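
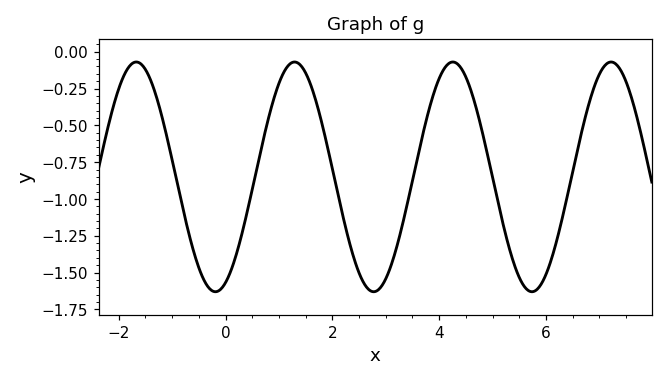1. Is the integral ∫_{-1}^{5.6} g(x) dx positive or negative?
negative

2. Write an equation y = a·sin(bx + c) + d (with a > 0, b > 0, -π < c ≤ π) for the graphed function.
y = 0.78sin(2.12x - 1.17) - 0.85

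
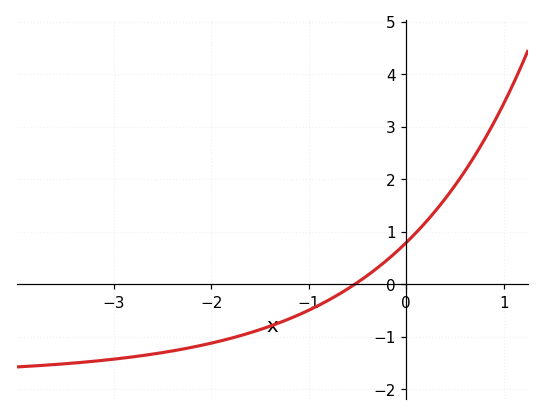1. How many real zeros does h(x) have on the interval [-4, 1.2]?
1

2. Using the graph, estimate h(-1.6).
-0.927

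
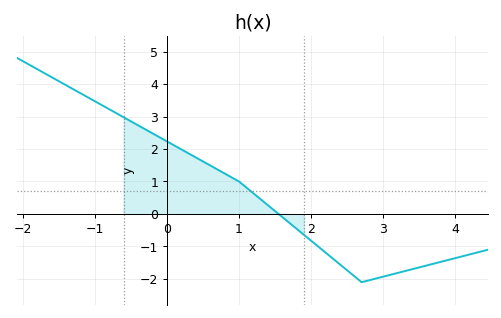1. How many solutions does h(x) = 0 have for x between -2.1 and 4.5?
1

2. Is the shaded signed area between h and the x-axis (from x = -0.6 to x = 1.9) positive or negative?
positive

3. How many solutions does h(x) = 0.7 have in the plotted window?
1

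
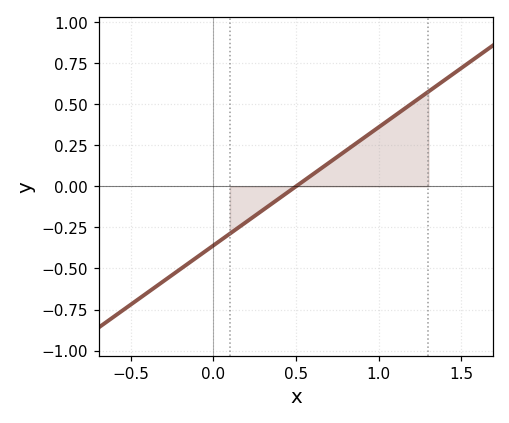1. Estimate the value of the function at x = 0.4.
-0.08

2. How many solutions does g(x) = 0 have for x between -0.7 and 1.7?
1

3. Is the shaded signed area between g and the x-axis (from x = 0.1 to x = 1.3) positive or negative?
positive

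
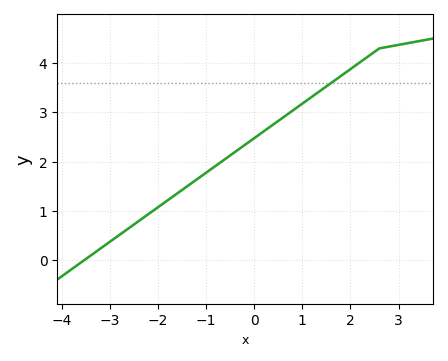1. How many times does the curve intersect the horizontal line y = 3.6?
1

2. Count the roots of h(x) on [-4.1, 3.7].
1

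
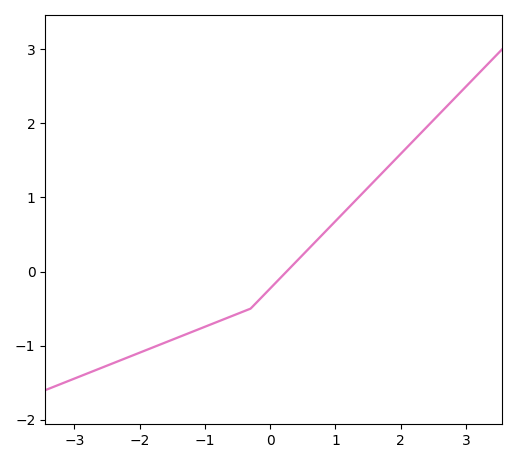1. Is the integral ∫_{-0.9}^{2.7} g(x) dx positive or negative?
positive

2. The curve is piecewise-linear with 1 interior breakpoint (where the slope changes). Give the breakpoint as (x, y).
(-0.3, -0.5)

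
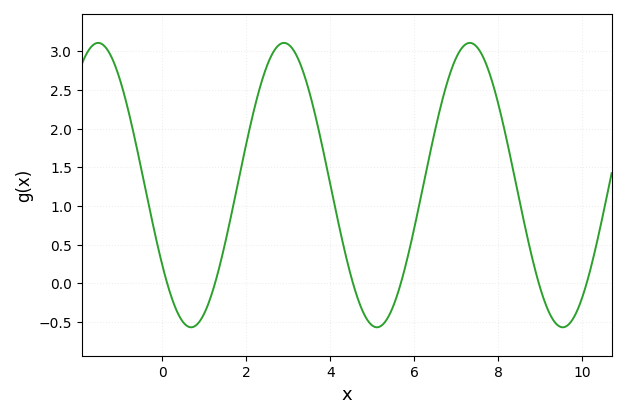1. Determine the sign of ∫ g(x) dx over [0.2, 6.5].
positive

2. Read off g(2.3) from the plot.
2.5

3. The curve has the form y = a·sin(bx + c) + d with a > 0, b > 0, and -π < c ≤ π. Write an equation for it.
y = 1.84sin(1.4x - 2.5) + 1.27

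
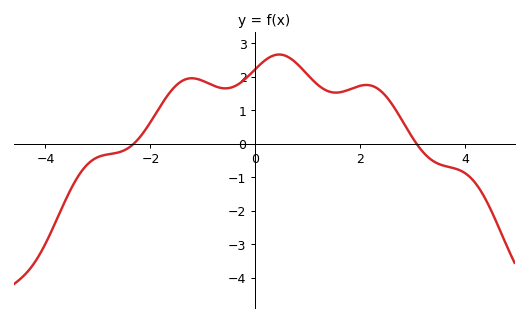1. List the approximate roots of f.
-2.4, 3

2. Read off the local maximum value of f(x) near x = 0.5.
2.7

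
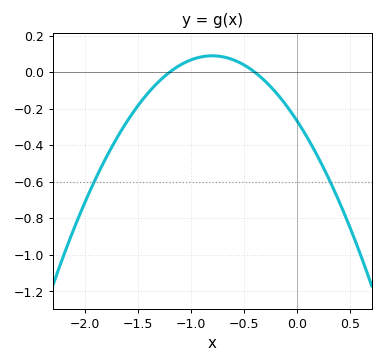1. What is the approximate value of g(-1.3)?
-0.06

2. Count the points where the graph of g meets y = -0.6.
2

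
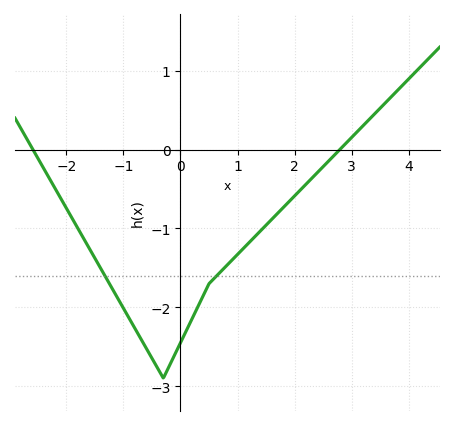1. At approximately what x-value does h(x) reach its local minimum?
-0.299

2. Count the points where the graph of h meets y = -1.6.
2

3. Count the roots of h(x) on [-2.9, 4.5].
2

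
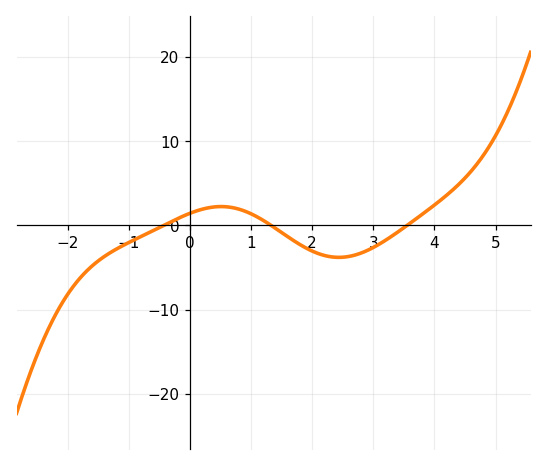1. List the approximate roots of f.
-0.4, 1.4, 3.6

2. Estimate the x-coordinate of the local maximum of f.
0.6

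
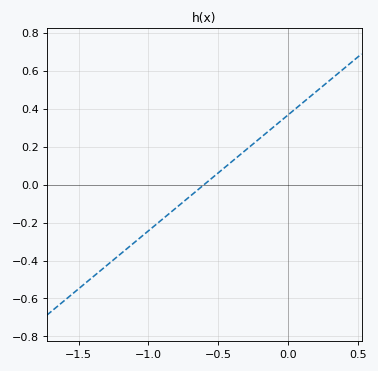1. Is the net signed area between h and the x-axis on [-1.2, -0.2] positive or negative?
negative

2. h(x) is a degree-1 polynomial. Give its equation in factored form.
y = 0.61(x + 0.6)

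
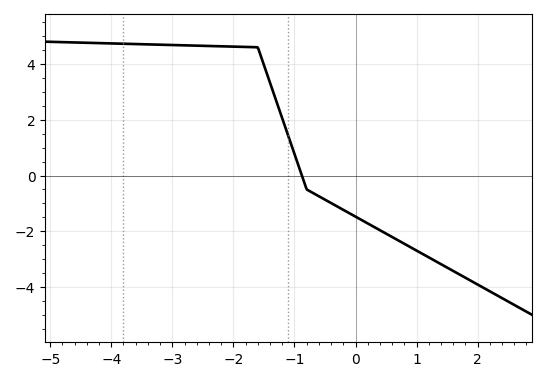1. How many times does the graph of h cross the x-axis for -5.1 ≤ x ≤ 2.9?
1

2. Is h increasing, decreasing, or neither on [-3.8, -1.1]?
decreasing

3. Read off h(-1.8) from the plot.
4.61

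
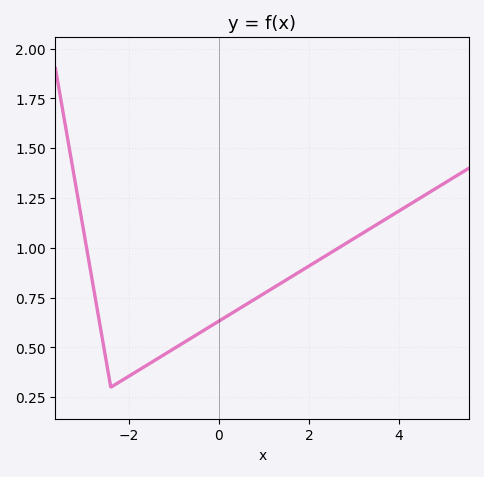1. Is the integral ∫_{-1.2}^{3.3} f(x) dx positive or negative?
positive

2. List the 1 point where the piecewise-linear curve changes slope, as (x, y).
(-2.4, 0.3)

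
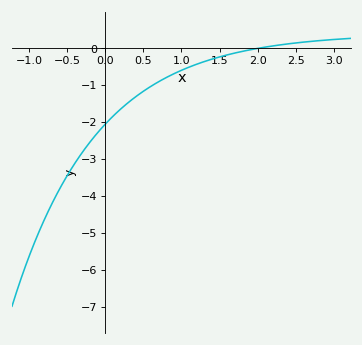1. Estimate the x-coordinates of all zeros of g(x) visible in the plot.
2.02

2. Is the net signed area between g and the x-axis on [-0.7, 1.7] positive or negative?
negative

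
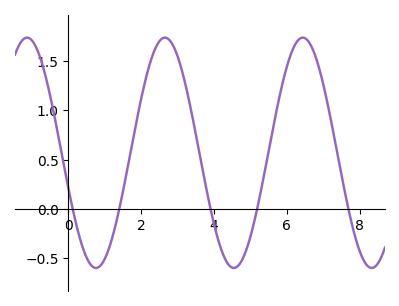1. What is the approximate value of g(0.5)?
-0.494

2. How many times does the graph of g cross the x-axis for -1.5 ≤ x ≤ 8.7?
5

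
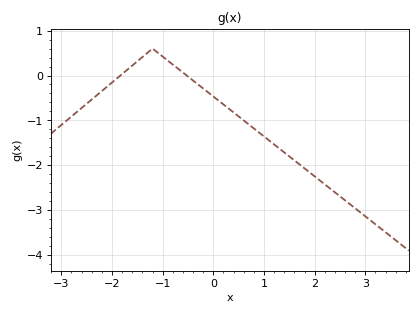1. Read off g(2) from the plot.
-2.25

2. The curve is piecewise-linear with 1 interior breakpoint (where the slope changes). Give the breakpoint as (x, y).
(-1.2, 0.6)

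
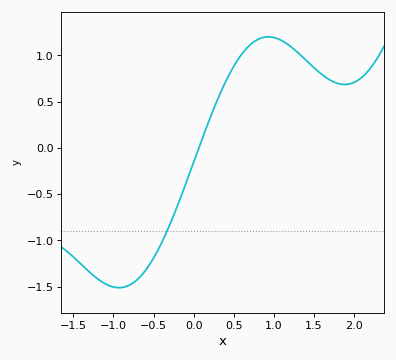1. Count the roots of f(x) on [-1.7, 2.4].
1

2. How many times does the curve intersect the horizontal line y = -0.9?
1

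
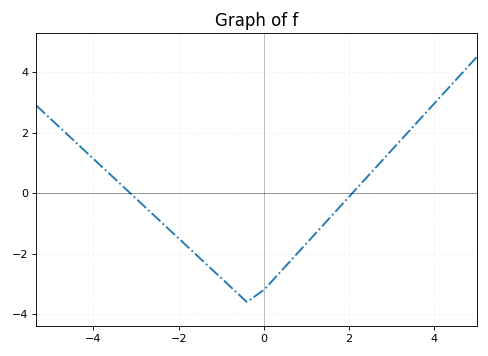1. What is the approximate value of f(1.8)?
-0.424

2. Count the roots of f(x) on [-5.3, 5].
2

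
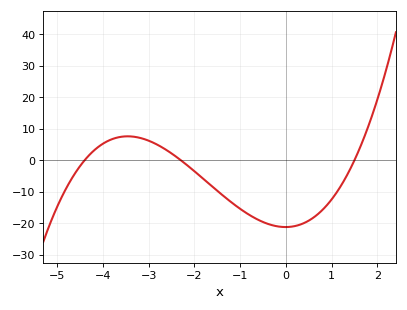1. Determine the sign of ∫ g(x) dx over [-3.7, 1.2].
negative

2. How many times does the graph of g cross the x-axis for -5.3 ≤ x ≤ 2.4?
3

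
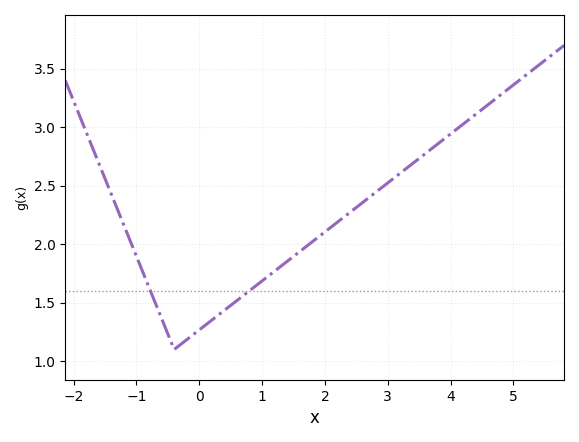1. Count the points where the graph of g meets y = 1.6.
2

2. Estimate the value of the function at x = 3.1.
2.57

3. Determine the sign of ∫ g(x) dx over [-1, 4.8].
positive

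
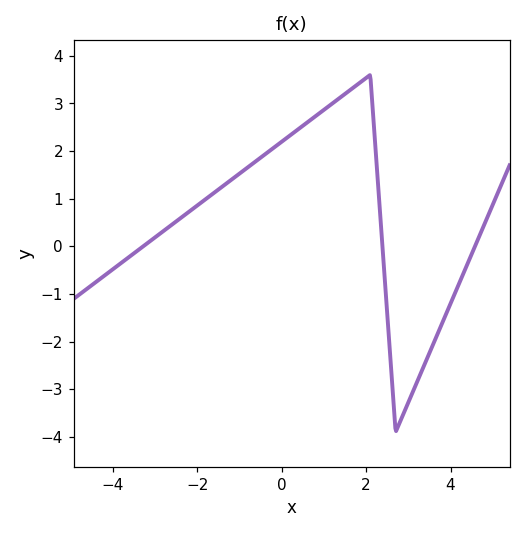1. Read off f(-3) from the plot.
0.185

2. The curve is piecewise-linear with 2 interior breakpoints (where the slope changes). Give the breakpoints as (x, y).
(2.1, 3.6); (2.7, -3.9)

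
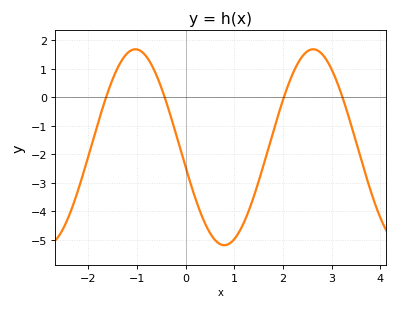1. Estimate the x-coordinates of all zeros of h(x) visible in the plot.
-1.63, -0.427, 2.02, 3.23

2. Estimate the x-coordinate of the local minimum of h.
0.798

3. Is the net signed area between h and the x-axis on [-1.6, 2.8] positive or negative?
negative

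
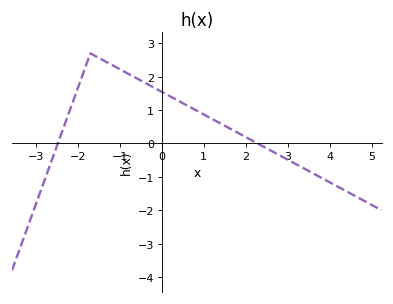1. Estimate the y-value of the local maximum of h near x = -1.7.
2.7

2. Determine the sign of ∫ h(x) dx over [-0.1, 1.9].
positive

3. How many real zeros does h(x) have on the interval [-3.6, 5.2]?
2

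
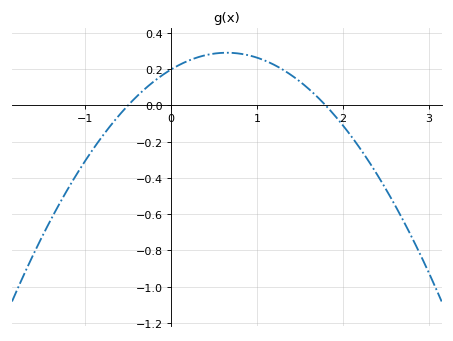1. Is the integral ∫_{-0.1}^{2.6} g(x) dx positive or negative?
positive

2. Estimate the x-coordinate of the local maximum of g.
0.65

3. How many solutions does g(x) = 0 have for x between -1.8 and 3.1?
2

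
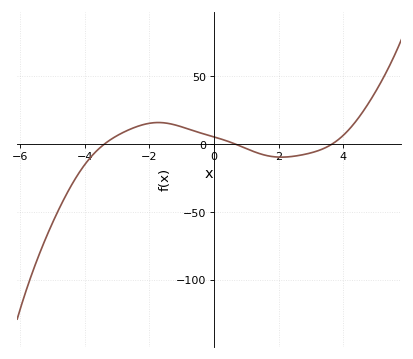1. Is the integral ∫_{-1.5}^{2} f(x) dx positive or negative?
positive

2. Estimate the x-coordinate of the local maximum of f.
-1.8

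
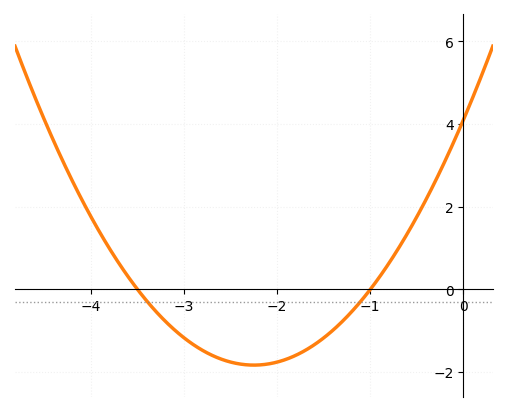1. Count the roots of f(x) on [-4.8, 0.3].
2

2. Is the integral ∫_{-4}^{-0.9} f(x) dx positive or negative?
negative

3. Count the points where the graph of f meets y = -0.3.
2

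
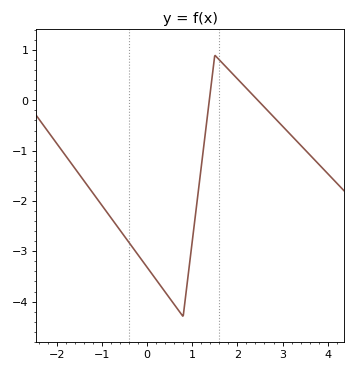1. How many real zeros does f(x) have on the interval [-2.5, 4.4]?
2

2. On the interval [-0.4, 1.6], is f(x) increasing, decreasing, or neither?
neither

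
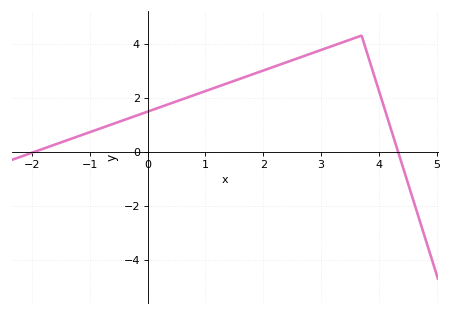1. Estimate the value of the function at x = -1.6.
0.267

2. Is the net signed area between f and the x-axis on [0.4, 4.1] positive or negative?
positive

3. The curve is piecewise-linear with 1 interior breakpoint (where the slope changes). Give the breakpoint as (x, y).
(3.7, 4.3)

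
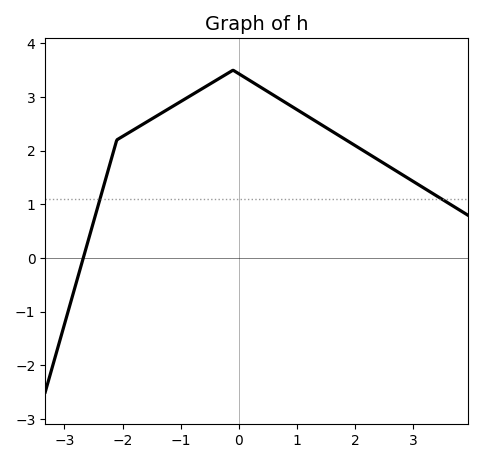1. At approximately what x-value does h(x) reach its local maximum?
-0.101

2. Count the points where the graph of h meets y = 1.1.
2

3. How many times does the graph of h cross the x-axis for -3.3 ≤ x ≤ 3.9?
1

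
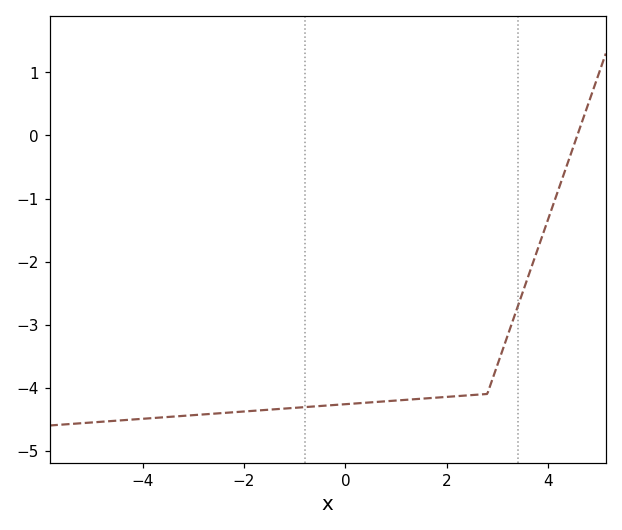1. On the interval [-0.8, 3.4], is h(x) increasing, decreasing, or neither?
increasing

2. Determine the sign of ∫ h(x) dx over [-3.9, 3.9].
negative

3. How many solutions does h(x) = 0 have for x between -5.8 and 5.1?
1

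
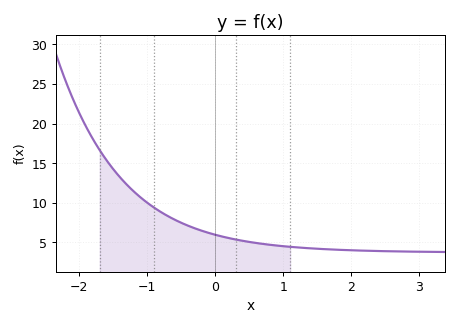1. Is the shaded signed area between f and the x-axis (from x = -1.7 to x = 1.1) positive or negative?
positive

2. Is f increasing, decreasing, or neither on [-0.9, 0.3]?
decreasing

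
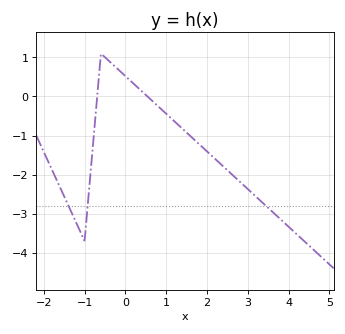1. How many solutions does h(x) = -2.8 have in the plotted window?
3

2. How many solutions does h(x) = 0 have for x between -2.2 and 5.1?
2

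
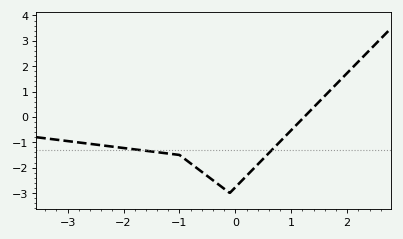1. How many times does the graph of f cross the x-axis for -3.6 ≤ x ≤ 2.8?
1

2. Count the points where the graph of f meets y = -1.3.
2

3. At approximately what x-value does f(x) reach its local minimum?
-0.102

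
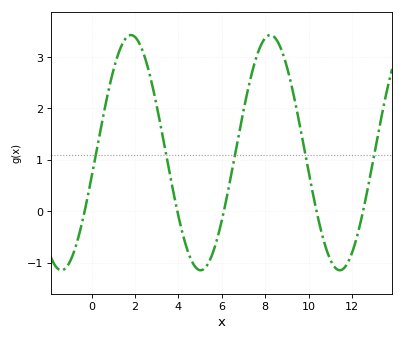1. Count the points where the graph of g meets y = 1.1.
5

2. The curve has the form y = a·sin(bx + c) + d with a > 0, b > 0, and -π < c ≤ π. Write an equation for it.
y = 2.29sin(0.98x - 0.21) + 1.14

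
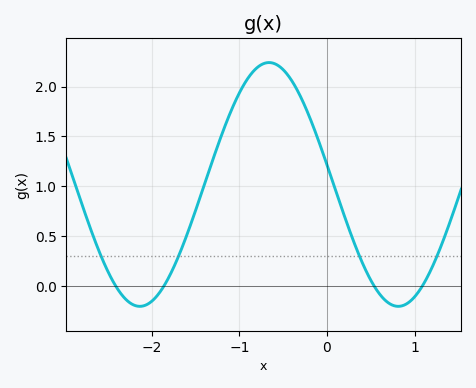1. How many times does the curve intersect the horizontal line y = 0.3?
4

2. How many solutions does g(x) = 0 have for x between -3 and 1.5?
4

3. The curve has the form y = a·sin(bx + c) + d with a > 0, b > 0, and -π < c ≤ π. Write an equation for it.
y = 1.22sin(2.1x + 3) + 1.02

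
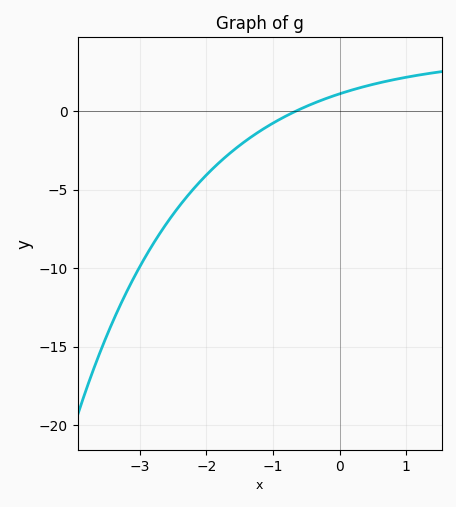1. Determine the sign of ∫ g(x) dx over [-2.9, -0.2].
negative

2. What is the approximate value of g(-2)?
-4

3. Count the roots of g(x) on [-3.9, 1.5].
1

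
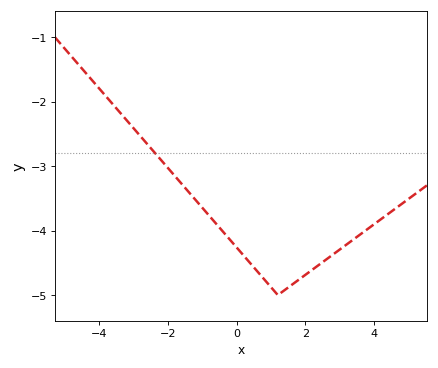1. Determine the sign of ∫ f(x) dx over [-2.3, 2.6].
negative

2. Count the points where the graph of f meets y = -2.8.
1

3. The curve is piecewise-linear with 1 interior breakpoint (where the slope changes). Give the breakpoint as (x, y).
(1.2, -5)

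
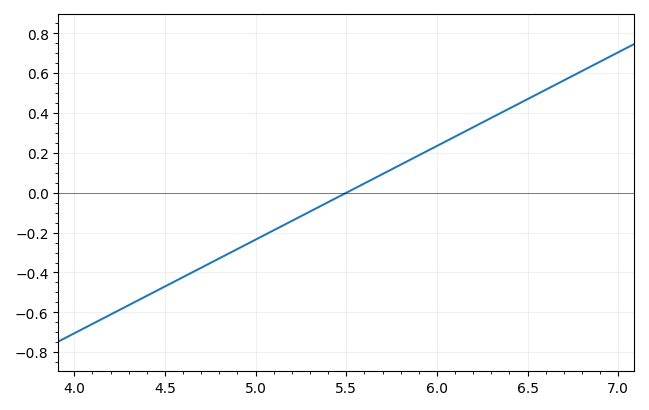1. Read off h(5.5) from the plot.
0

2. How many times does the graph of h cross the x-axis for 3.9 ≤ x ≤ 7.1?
1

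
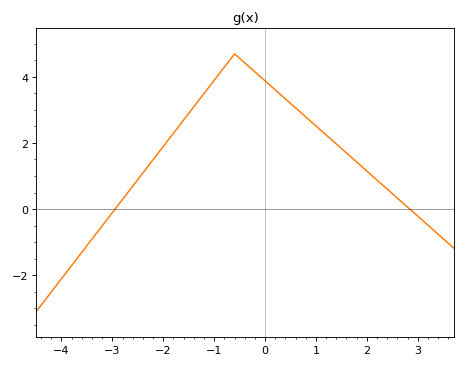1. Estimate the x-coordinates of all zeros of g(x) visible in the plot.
-3, 2.8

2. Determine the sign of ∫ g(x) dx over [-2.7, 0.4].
positive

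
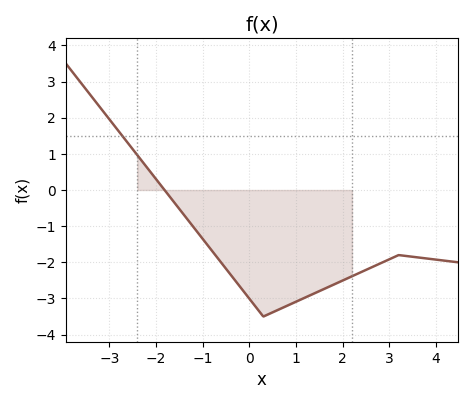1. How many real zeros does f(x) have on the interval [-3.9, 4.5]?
1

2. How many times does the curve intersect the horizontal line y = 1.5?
1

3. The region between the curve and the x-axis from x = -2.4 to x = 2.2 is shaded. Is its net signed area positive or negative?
negative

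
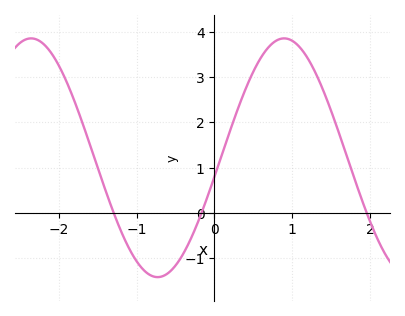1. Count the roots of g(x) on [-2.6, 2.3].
3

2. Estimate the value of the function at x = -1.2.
-0.4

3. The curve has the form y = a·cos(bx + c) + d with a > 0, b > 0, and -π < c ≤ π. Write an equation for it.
y = 2.64cos(1.9x - 1.7) + 1.22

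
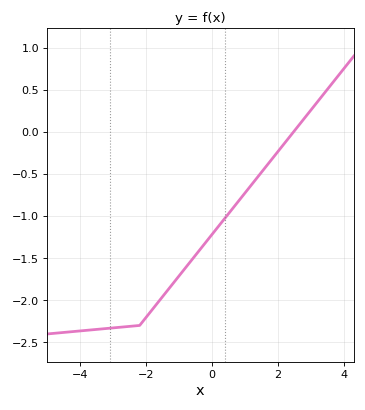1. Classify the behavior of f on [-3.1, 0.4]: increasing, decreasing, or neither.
increasing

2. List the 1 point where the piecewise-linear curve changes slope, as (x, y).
(-2.2, -2.3)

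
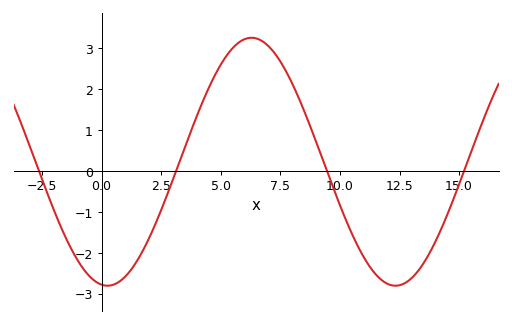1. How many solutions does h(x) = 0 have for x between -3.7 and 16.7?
4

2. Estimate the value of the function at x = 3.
-0.193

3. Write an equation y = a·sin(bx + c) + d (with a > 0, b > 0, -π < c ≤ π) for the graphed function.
y = 3.03sin(0.52x - 1.7) + 0.23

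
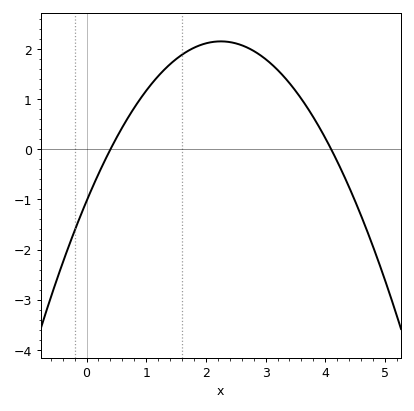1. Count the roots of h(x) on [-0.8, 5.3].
2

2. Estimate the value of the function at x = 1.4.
1.7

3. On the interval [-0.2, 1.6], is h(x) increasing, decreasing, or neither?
increasing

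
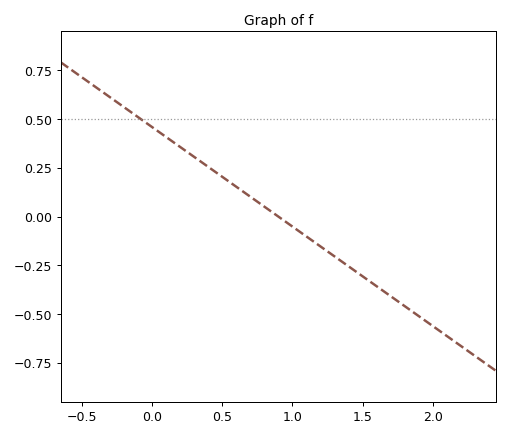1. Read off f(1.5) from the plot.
-0.306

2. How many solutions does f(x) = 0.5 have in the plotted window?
1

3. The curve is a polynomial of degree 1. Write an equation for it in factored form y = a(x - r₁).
y = -0.51(x - 0.9)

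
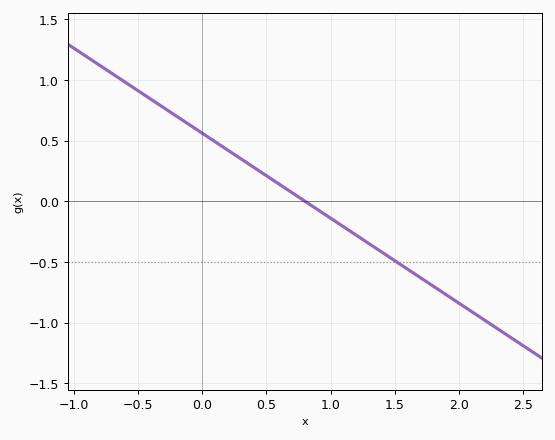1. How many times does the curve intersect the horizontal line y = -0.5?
1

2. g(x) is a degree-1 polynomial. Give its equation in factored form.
y = -0.7(x - 0.8)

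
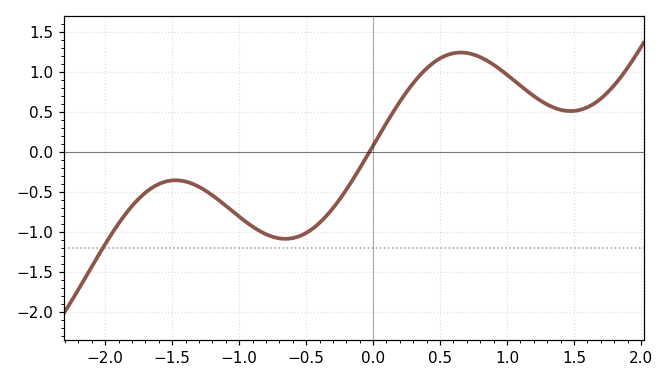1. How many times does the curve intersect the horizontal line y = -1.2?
1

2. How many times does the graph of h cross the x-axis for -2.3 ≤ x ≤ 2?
1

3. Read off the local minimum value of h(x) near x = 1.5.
0.5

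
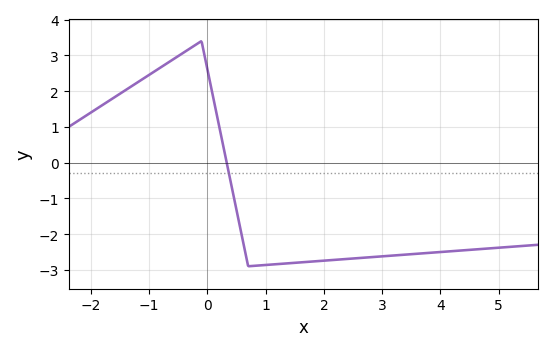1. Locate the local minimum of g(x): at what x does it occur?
0.704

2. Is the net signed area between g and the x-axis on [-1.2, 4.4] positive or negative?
negative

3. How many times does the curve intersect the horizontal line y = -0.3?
1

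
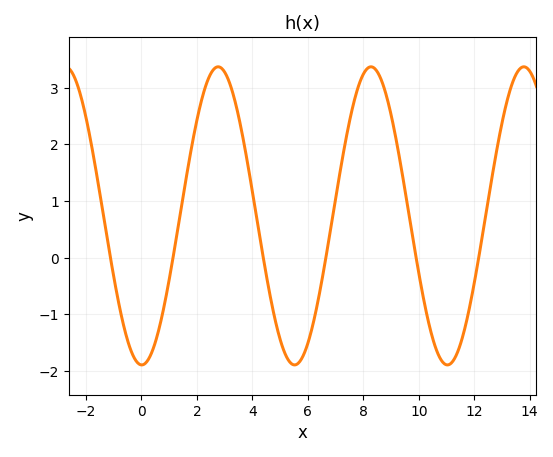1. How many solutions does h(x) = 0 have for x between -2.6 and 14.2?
6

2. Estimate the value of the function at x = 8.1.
3.32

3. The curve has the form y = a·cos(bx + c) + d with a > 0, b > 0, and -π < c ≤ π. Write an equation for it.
y = 2.63cos(1.14x + 3.13) + 0.74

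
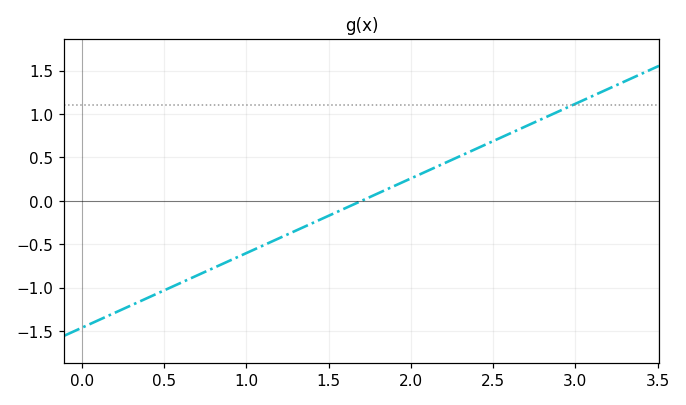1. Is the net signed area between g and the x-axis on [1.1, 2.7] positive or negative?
positive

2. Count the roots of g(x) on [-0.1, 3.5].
1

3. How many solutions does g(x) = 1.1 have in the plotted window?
1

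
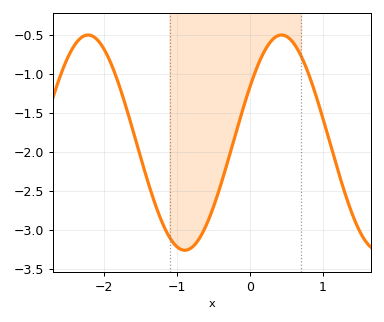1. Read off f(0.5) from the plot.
-0.5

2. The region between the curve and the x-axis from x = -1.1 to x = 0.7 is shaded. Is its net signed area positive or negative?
negative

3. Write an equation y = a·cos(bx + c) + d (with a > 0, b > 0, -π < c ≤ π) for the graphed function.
y = 1.38cos(2.4x - 1) - 1.88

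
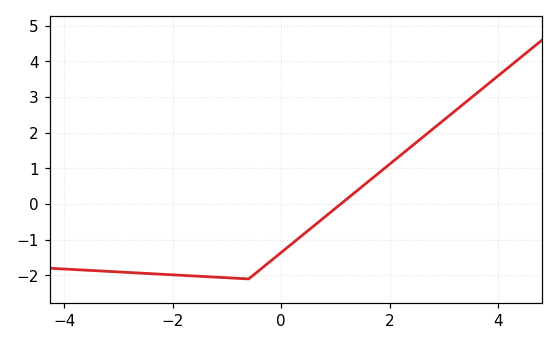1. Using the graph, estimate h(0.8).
-0.364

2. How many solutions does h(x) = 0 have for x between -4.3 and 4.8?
1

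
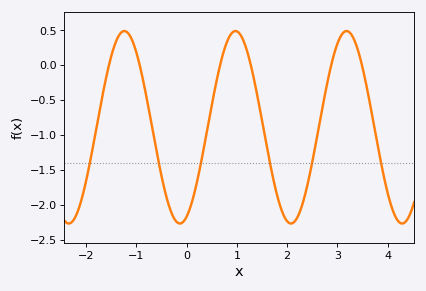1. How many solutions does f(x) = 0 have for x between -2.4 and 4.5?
6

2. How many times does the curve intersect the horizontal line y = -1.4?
6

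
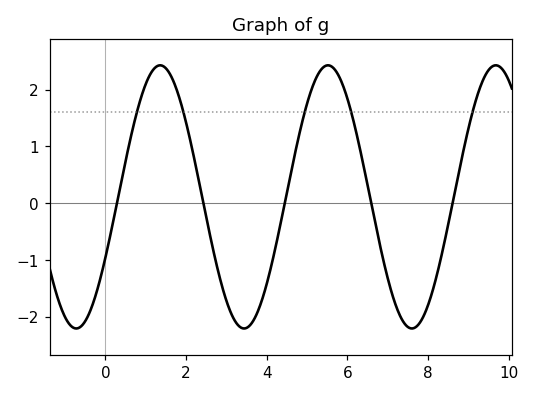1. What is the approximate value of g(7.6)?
-2.2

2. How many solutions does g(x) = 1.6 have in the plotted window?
5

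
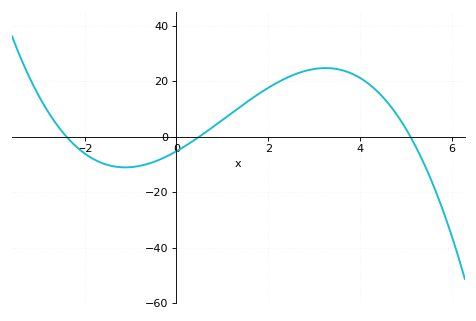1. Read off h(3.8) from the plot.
22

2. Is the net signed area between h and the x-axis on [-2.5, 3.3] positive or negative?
positive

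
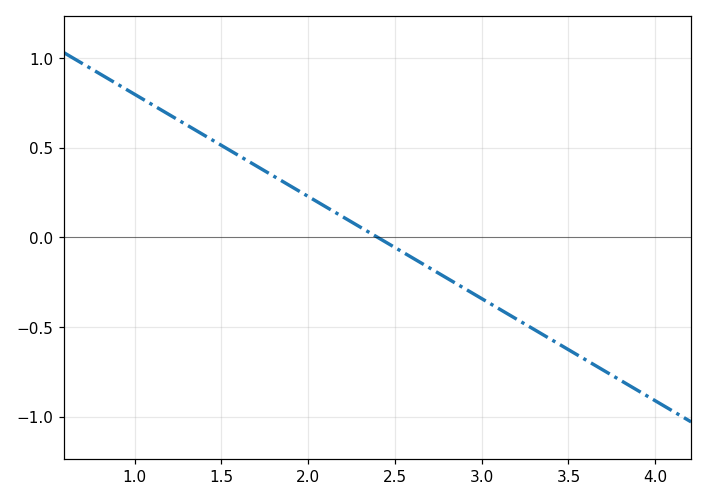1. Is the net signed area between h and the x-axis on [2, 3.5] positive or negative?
negative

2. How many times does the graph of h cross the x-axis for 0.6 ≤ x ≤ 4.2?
1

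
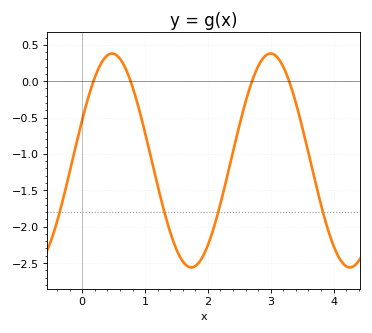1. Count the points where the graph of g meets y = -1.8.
4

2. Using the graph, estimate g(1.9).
-2.44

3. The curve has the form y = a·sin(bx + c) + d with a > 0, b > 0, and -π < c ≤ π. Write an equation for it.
y = 1.47sin(2.49x + 0.39) - 1.09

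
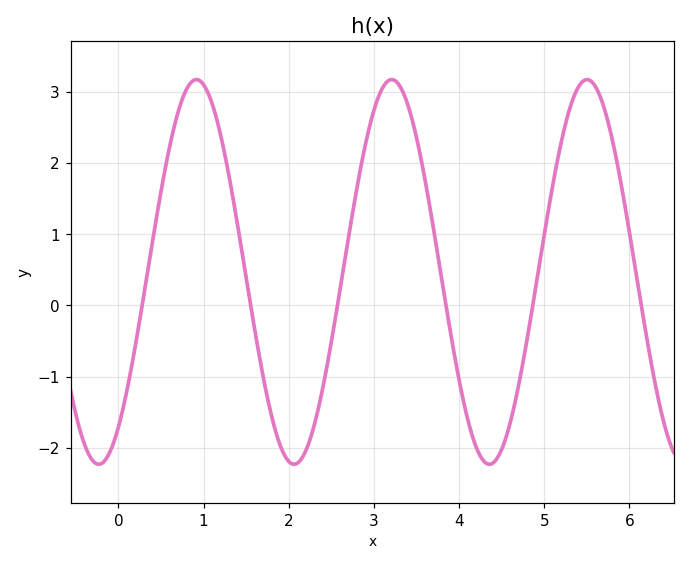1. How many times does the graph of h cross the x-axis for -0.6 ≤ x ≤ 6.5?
6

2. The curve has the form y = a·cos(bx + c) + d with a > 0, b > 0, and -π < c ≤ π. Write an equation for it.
y = 2.7cos(2.7x - 2.5) + 0.47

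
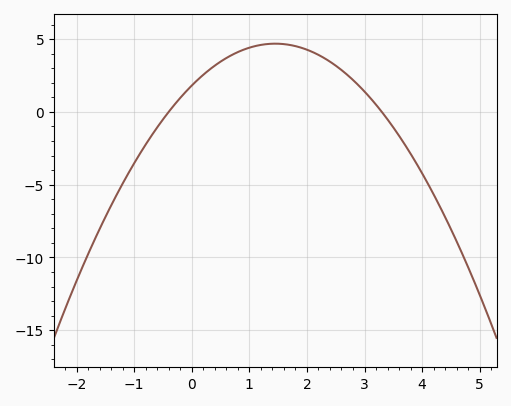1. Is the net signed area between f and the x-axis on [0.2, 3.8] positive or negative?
positive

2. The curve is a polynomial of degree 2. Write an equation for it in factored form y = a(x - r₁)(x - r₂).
y = -1.37(x + 0.4)(x - 3.3)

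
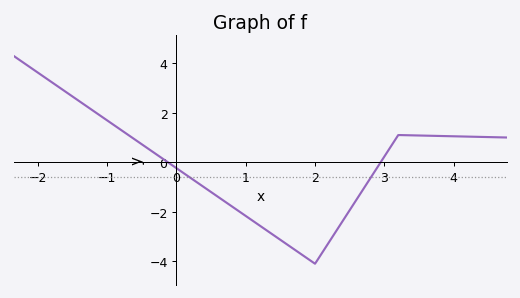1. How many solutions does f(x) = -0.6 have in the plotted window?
2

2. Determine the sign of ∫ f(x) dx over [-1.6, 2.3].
negative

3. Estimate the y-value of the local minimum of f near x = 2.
-4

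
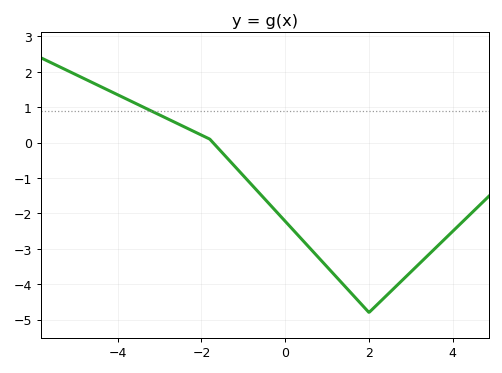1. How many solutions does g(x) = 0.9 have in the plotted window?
1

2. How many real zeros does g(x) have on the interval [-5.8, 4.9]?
1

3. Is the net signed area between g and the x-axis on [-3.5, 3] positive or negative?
negative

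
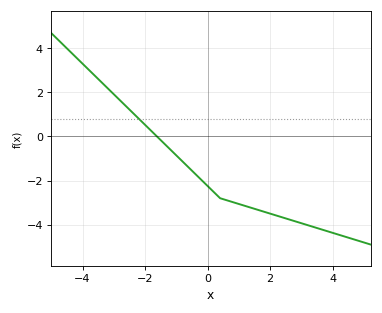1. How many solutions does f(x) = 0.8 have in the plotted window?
1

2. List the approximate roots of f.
-1.6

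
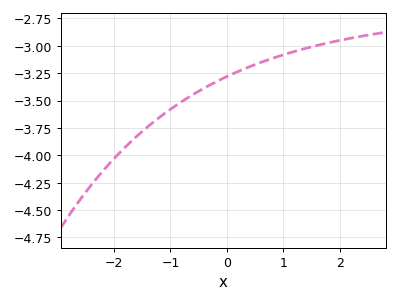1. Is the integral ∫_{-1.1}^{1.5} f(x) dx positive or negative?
negative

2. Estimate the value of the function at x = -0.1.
-3.3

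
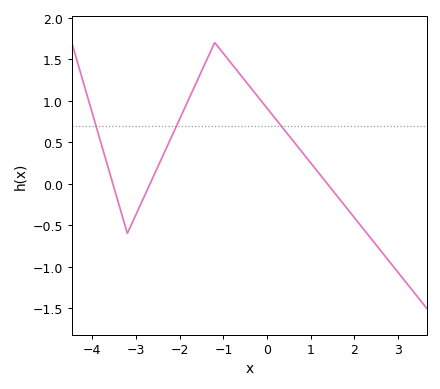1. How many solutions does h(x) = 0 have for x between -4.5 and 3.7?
3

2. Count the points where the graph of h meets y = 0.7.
3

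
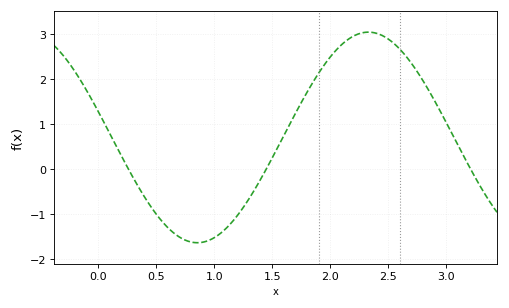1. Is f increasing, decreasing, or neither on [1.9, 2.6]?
neither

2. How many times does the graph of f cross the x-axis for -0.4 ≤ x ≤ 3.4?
3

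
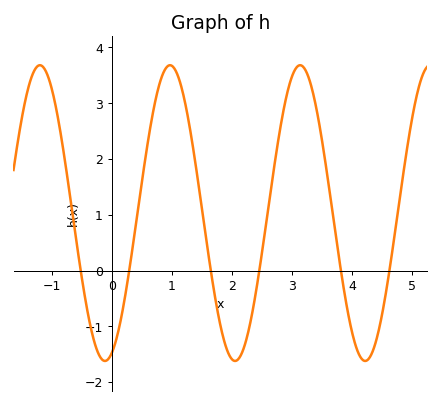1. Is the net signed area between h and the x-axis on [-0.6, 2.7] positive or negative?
positive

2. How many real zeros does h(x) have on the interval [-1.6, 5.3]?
6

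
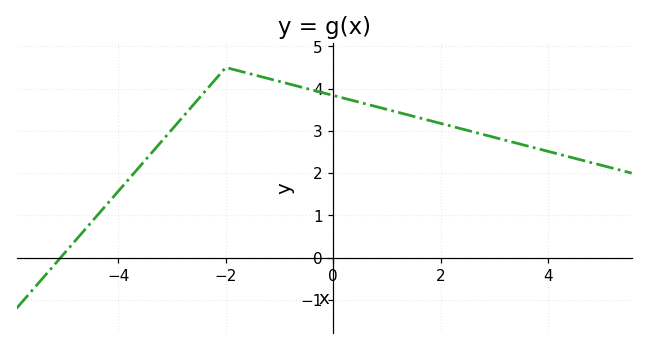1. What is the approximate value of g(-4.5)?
0.8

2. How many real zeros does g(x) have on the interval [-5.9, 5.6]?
1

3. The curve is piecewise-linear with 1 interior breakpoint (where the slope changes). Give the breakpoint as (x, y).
(-2, 4.5)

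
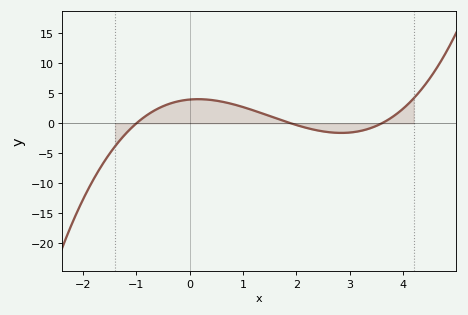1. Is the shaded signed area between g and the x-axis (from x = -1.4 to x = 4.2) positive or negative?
positive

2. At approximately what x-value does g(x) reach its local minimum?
2.84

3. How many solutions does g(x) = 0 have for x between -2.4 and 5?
3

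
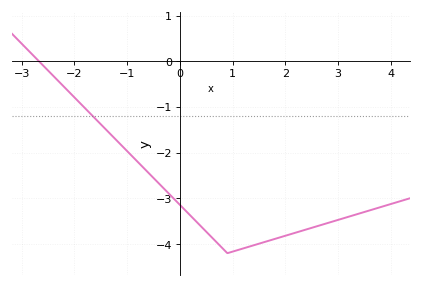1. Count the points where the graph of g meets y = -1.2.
1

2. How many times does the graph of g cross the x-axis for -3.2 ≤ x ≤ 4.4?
1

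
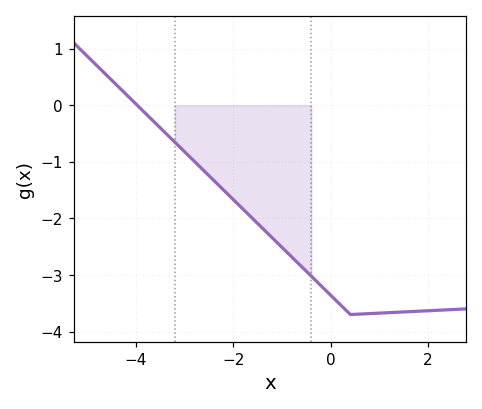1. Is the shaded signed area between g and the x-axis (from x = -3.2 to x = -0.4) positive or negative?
negative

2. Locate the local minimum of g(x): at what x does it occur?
0.402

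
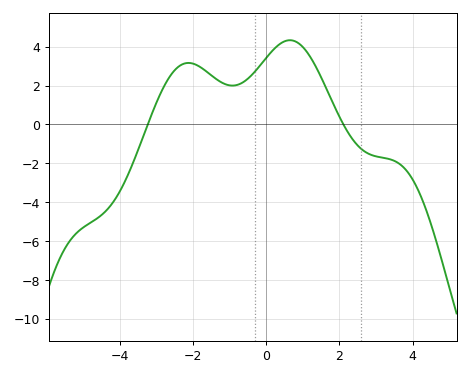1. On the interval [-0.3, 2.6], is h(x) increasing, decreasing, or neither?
neither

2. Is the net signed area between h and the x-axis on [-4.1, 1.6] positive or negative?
positive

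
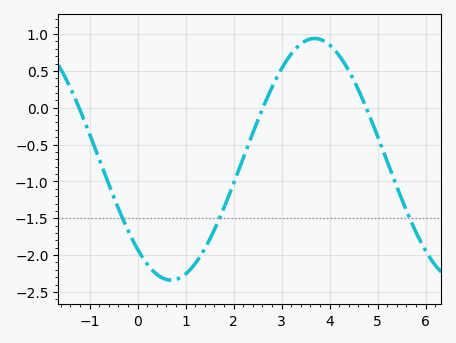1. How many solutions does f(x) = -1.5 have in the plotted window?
3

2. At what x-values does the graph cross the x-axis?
-1.22, 2.61, 4.76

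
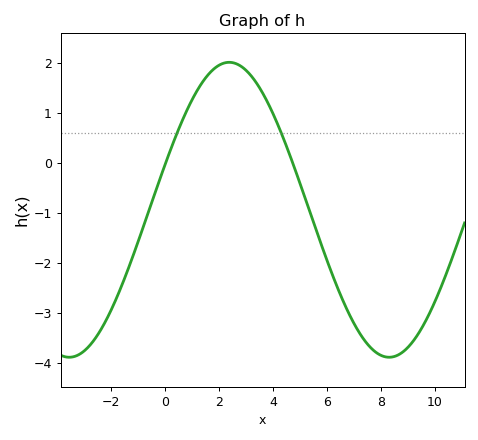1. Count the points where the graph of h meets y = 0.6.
2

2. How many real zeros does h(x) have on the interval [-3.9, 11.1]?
2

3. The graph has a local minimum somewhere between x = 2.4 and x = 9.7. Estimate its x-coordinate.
8.31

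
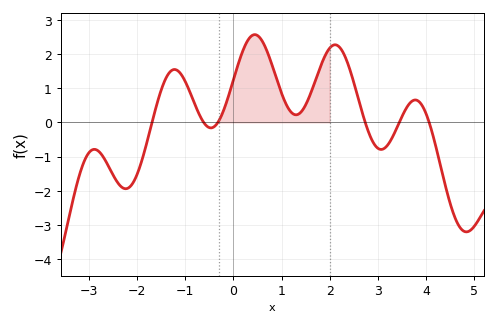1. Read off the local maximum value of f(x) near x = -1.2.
1.55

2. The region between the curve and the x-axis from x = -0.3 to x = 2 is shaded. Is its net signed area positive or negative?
positive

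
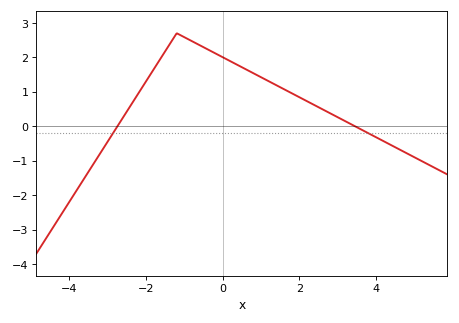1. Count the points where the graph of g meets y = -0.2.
2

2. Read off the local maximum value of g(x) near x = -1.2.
2.7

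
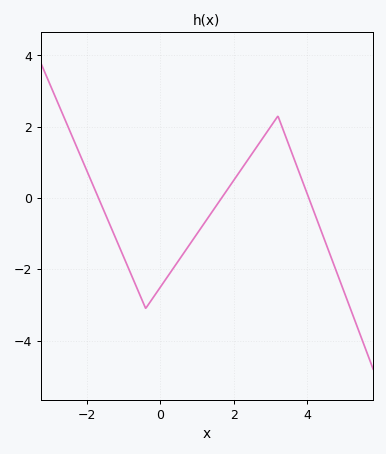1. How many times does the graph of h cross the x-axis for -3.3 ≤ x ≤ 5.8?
3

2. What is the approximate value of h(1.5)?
-0.25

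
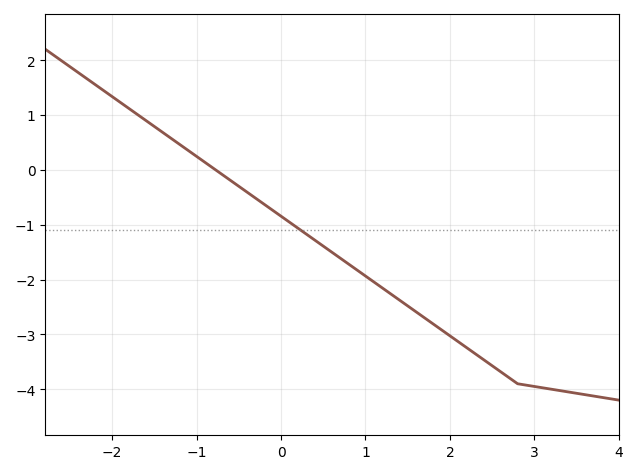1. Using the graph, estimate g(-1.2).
0.5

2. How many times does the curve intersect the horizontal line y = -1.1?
1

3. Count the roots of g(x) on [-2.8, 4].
1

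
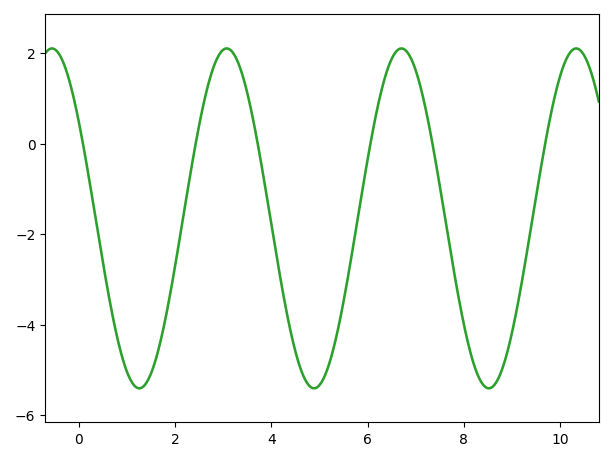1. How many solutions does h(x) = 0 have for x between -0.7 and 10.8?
6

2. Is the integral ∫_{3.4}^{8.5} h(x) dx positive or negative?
negative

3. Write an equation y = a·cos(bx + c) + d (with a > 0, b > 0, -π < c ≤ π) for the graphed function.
y = 3.76cos(1.73x + 0.97) - 1.65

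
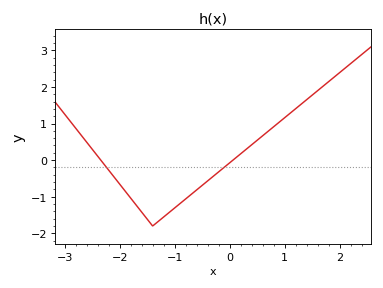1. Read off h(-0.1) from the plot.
-0.198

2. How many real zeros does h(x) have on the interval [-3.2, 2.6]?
2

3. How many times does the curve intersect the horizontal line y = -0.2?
2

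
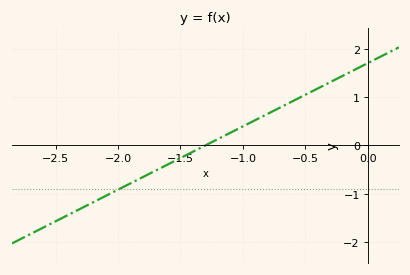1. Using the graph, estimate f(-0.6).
0.9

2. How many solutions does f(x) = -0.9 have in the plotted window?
1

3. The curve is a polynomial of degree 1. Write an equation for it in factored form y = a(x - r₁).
y = 1.31(x + 1.3)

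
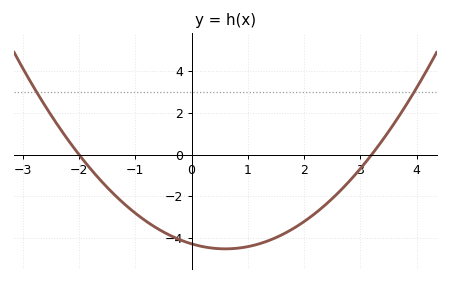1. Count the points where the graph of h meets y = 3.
2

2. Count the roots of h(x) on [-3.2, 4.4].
2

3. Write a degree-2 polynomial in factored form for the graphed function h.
y = 0.67(x + 2)(x - 3.2)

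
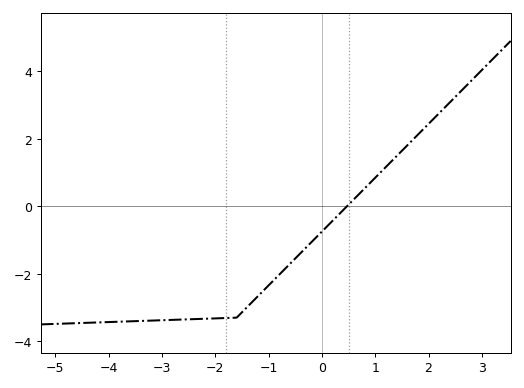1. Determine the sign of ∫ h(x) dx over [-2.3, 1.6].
negative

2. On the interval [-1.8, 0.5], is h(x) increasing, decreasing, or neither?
increasing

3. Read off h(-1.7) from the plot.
-3.31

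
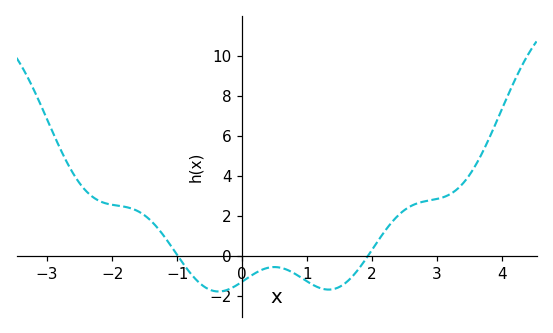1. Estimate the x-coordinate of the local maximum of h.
0.498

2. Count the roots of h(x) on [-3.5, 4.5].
2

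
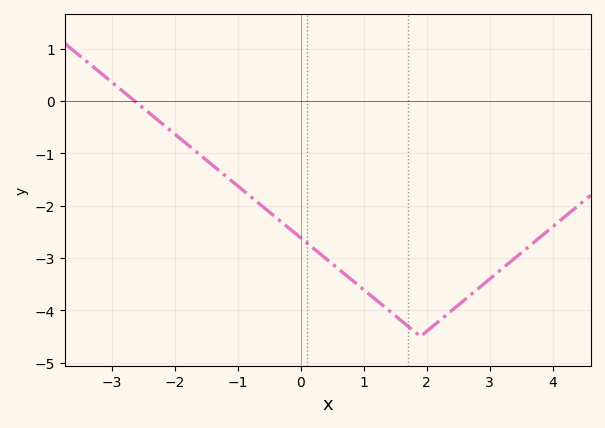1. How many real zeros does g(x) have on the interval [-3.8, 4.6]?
1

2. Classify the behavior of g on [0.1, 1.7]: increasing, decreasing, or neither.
decreasing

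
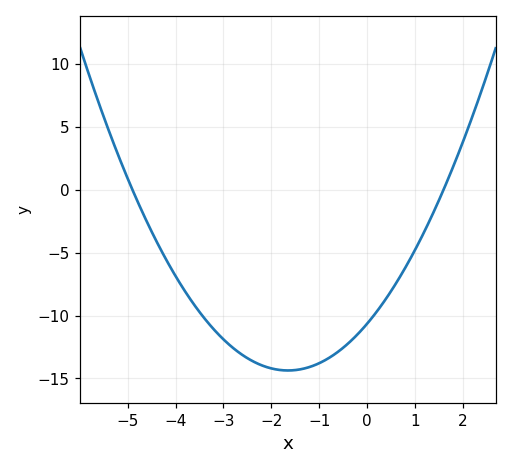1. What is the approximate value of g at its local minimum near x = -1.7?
-14.4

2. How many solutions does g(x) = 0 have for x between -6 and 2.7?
2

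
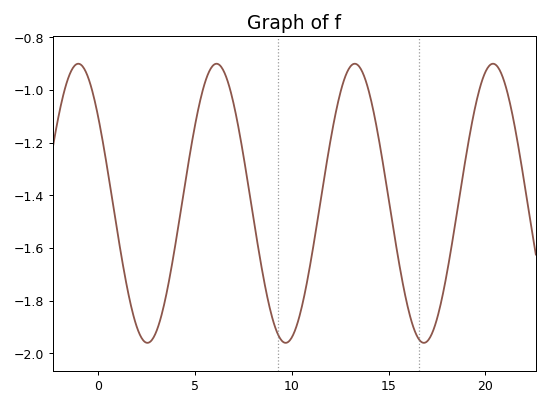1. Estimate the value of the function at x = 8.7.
-1.77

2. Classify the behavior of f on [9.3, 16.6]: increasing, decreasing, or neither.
neither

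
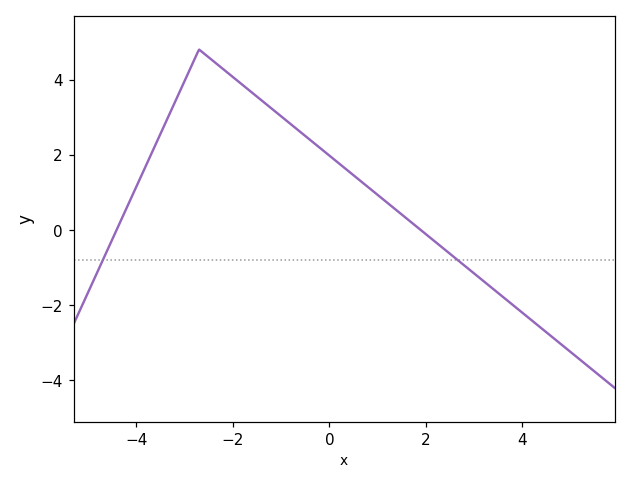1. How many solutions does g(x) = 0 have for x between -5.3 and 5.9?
2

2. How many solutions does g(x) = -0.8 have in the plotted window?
2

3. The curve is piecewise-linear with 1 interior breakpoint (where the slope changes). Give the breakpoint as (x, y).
(-2.7, 4.8)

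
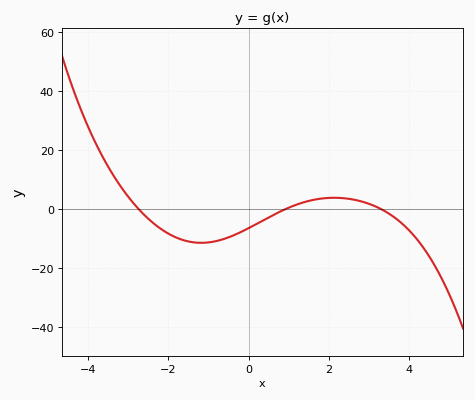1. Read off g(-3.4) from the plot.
12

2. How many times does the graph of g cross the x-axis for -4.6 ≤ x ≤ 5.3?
3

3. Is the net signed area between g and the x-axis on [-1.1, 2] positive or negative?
negative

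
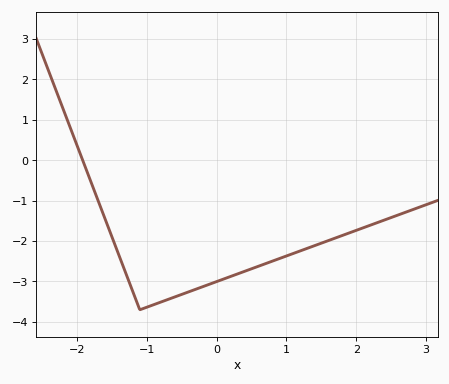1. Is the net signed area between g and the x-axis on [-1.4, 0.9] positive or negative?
negative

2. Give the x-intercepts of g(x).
-1.92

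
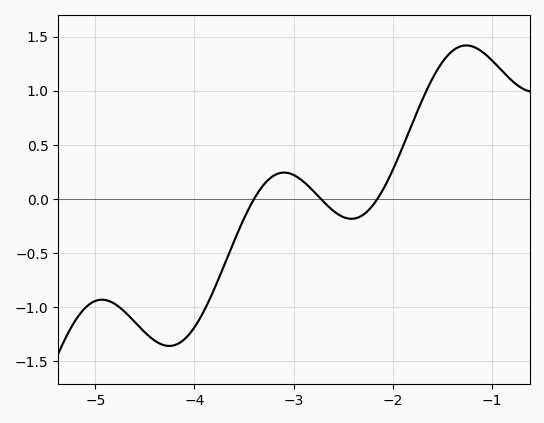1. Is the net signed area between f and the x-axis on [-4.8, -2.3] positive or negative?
negative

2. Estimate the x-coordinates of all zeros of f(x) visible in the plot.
-3.4, -2.7, -2.2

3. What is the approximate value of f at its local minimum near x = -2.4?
-0.2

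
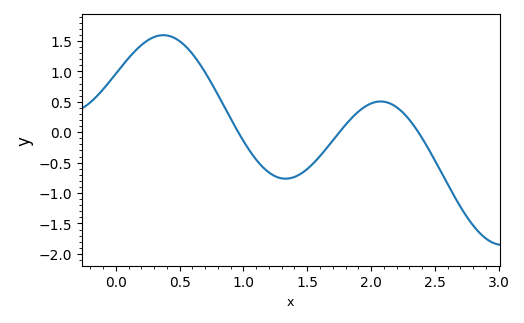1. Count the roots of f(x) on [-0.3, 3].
3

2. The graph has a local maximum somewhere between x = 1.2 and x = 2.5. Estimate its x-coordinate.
2.08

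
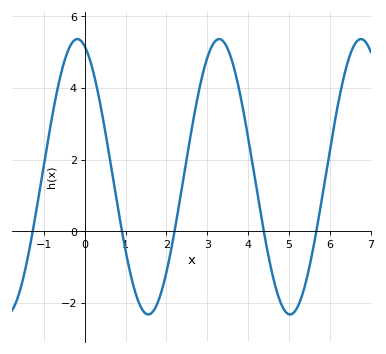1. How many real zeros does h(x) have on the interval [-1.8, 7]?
5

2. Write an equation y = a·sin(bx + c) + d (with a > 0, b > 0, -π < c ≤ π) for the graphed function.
y = 3.84sin(1.81x + 1.9) + 1.52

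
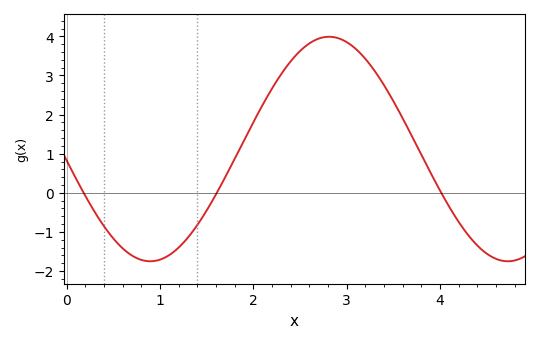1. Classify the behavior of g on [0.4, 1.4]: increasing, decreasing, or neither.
neither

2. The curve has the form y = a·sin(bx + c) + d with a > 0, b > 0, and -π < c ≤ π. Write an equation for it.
y = 2.87sin(1.6x - 3) + 1.12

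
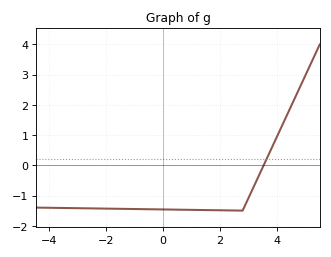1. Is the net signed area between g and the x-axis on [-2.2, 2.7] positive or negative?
negative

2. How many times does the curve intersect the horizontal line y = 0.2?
1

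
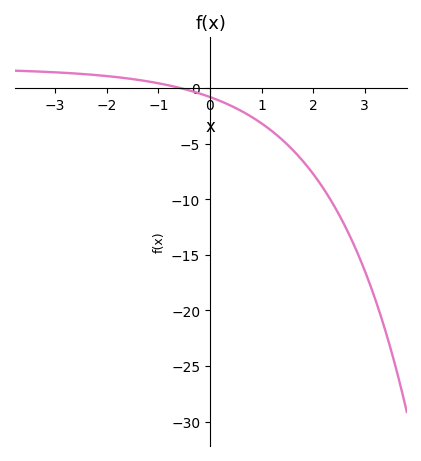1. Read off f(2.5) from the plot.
-11.5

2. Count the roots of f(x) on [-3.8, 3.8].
1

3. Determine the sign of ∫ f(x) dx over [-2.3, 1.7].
negative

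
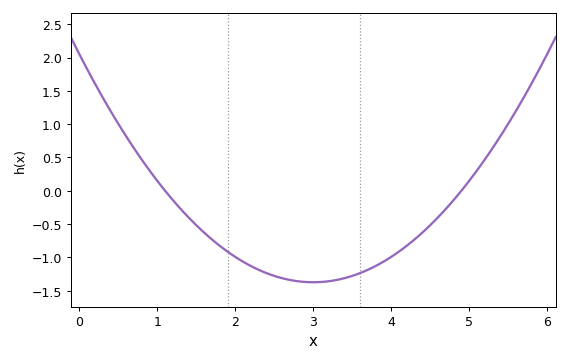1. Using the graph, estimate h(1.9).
-0.9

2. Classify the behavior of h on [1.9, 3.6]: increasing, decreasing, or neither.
neither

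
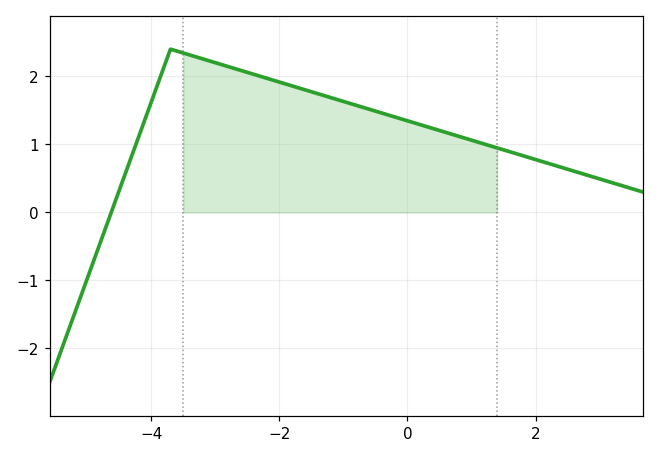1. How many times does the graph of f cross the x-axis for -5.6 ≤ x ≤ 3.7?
1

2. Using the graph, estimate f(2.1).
0.7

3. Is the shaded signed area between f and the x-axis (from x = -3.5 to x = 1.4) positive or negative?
positive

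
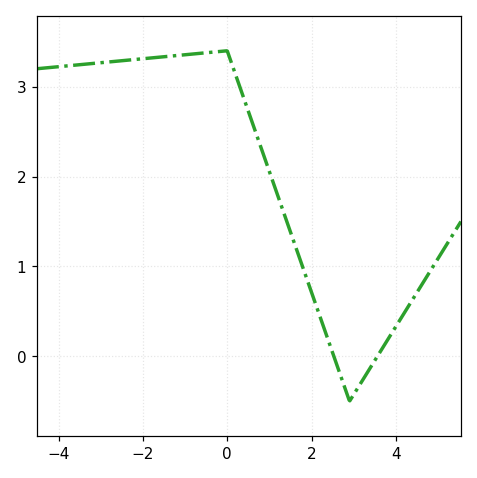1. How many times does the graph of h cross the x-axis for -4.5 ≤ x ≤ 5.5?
2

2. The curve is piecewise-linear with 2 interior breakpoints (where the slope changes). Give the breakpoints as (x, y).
(0, 3.4); (2.9, -0.5)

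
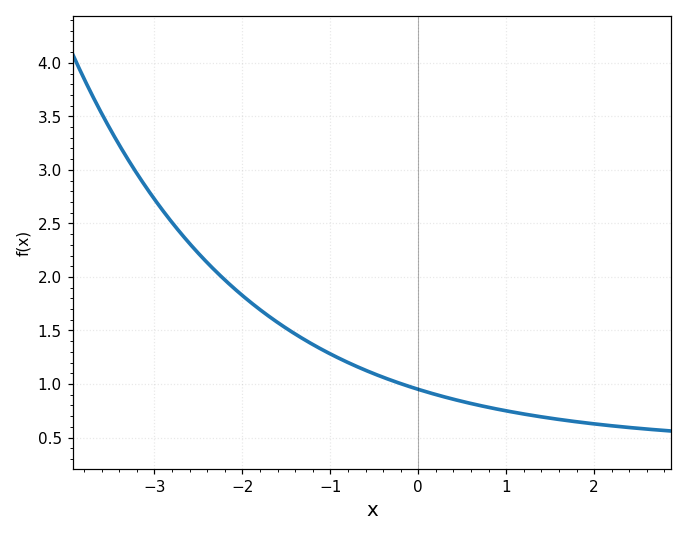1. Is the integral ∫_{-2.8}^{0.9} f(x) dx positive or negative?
positive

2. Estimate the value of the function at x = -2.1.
1.9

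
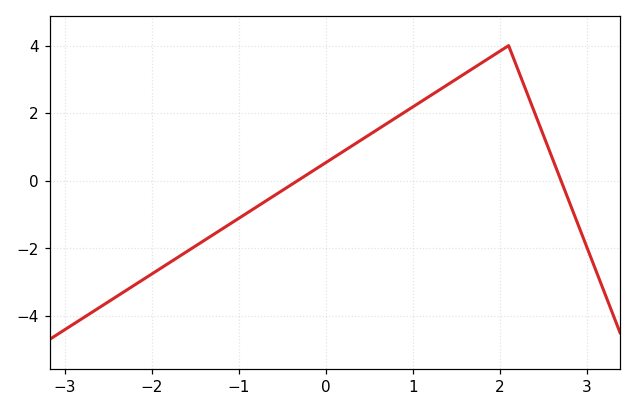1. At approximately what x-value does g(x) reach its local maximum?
2.1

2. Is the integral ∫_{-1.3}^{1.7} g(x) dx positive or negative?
positive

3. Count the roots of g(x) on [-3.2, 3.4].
2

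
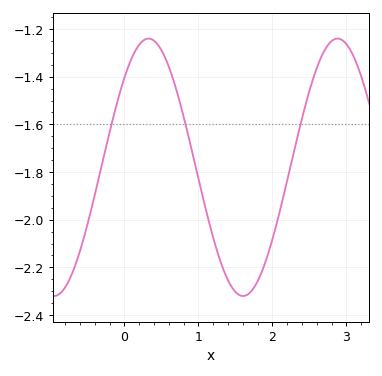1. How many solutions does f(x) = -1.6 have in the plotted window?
3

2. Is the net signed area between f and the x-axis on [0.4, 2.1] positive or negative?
negative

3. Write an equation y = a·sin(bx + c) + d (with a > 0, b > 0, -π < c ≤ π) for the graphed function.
y = 0.54sin(2.5x + 0.77) - 1.78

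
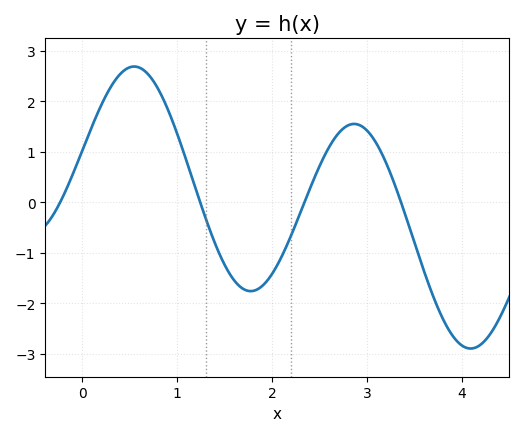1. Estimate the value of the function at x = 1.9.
-1.65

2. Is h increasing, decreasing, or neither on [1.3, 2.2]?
neither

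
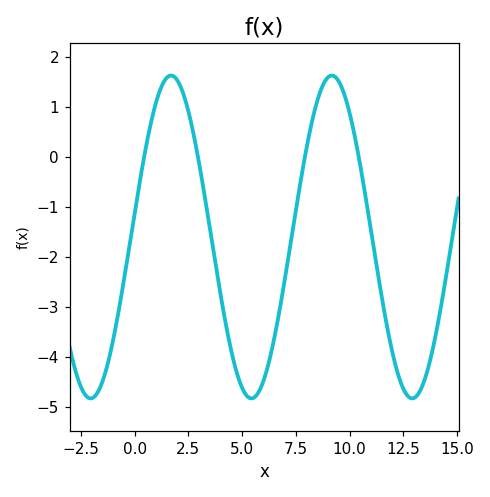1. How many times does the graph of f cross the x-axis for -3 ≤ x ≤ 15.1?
4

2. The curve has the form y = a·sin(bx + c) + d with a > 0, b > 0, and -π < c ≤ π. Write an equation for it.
y = 3.23sin(0.84x + 0.15) - 1.6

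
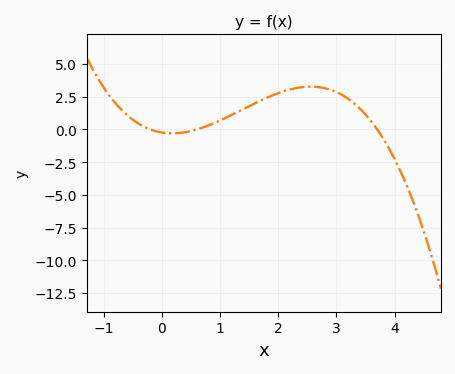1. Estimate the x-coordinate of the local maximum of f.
2.6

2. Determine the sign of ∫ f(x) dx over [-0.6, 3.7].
positive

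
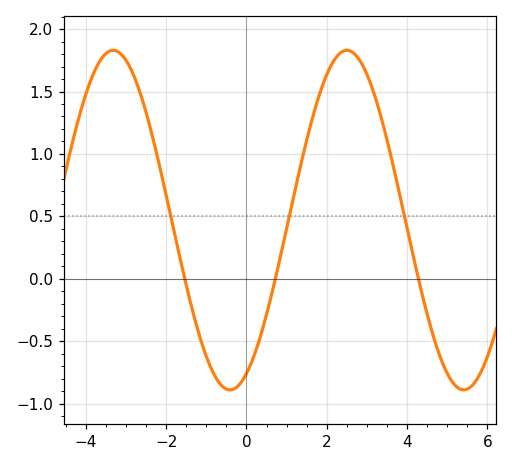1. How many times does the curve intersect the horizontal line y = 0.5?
3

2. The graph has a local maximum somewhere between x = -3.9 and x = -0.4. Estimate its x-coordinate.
-3.4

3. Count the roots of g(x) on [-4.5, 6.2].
3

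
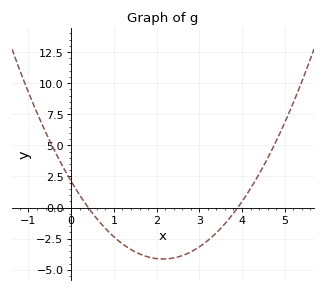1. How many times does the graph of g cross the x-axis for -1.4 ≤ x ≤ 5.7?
2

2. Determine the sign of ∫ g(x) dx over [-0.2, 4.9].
negative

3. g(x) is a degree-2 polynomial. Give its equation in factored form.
y = 1.35(x - 0.4)(x - 3.9)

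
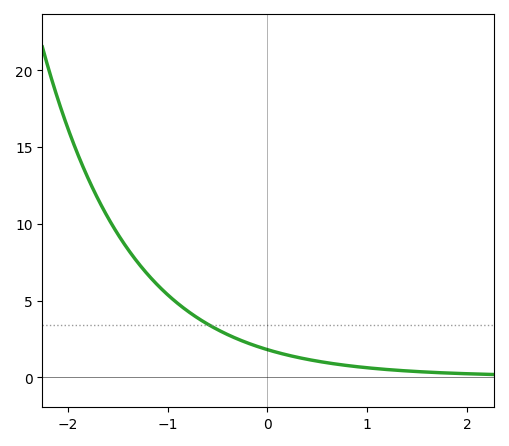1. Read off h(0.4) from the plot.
1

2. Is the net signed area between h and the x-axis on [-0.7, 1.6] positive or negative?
positive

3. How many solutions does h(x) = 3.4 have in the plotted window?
1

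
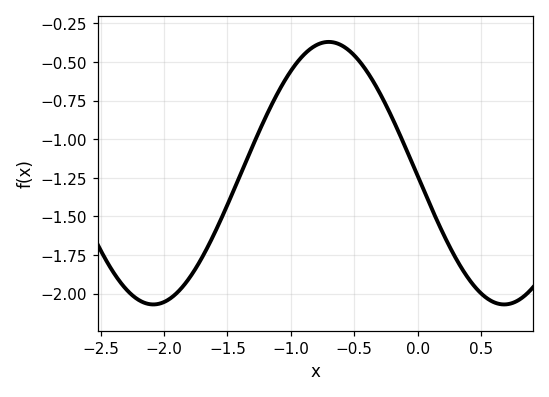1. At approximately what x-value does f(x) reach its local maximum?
-0.701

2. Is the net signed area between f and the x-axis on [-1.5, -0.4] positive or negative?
negative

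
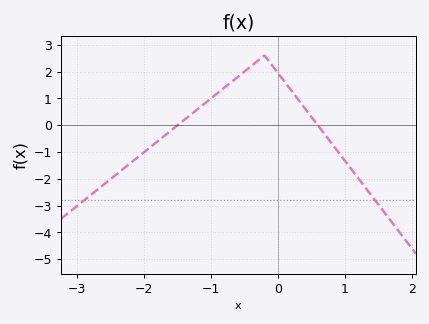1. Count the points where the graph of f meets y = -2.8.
2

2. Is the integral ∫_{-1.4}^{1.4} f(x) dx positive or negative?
positive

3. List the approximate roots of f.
-1.5, 0.6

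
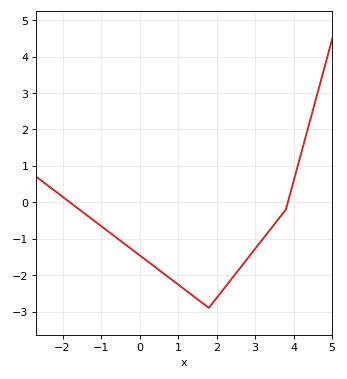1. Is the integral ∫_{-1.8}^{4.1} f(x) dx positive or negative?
negative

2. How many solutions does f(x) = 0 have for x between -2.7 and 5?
2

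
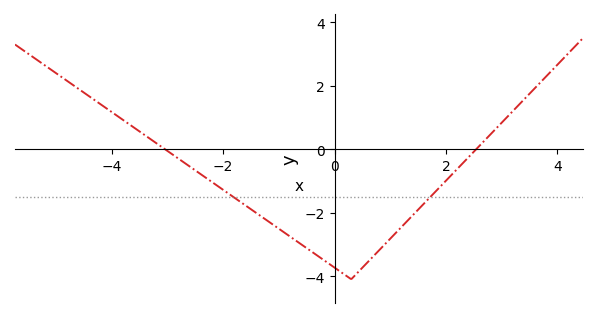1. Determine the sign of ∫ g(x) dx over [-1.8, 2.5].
negative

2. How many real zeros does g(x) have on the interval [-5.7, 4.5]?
2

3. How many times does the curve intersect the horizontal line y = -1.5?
2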